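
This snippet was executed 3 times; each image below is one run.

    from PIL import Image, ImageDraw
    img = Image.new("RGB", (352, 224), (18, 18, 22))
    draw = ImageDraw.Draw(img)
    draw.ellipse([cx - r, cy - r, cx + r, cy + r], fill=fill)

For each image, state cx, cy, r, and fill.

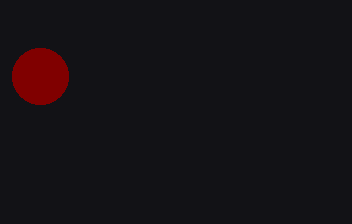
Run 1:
cx = 40
cy = 76
r = 28
fill = 'maroon'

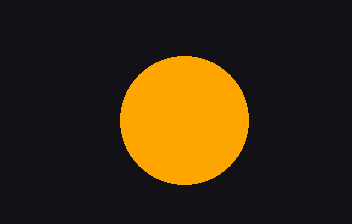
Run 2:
cx = 184
cy = 120
r = 64
fill = 'orange'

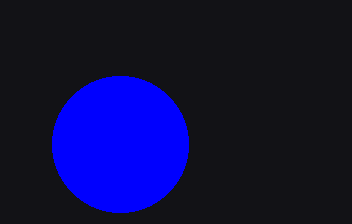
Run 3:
cx = 120, cy = 144, r = 68, fill = 'blue'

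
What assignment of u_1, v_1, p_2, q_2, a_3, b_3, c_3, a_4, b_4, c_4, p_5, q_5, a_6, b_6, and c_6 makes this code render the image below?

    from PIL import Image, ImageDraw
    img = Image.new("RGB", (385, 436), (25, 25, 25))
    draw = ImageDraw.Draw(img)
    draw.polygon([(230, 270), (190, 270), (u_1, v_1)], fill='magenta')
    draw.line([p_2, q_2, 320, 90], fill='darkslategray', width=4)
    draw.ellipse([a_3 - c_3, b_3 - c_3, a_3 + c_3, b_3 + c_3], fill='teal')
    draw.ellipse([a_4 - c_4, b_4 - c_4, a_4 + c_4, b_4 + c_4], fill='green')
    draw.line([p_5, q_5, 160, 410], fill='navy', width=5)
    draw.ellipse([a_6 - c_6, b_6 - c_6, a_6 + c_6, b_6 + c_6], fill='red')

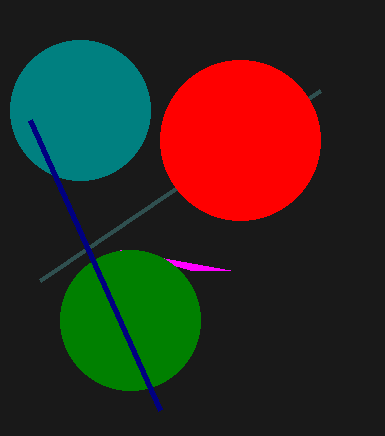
u_1 = 120
v_1 = 250
p_2 = 40
q_2 = 280
a_3 = 80
b_3 = 110
c_3 = 70
a_4 = 130
b_4 = 320
c_4 = 70
p_5 = 30
q_5 = 120
a_6 = 240
b_6 = 140
c_6 = 80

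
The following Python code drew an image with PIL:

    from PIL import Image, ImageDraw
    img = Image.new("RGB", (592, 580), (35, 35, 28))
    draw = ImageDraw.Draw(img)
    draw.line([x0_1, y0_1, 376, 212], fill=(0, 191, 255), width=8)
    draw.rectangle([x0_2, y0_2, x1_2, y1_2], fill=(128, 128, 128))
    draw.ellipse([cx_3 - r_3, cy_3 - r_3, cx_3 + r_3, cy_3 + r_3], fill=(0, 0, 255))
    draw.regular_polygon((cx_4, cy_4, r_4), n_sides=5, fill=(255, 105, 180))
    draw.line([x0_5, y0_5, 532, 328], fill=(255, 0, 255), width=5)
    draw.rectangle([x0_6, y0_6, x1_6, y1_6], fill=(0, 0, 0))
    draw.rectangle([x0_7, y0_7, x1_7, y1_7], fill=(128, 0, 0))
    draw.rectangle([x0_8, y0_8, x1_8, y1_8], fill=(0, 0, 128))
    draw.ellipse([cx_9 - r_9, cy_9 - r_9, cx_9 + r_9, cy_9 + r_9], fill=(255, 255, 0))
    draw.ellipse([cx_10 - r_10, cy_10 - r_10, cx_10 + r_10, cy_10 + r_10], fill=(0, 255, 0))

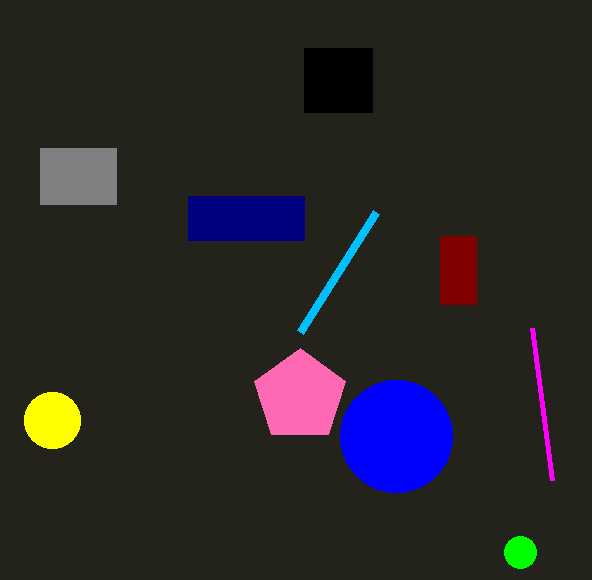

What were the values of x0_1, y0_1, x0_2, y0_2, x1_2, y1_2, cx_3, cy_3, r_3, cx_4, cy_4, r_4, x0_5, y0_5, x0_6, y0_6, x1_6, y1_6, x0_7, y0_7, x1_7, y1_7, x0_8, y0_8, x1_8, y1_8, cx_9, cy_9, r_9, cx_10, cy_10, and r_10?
x0_1 = 300
y0_1 = 332
x0_2 = 40
y0_2 = 148
x1_2 = 116
y1_2 = 204
cx_3 = 396
cy_3 = 436
r_3 = 56
cx_4 = 300
cy_4 = 396
r_4 = 48
x0_5 = 552
y0_5 = 480
x0_6 = 304
y0_6 = 48
x1_6 = 372
y1_6 = 112
x0_7 = 440
y0_7 = 236
x1_7 = 476
y1_7 = 304
x0_8 = 188
y0_8 = 196
x1_8 = 304
y1_8 = 240
cx_9 = 52
cy_9 = 420
r_9 = 28
cx_10 = 520
cy_10 = 552
r_10 = 16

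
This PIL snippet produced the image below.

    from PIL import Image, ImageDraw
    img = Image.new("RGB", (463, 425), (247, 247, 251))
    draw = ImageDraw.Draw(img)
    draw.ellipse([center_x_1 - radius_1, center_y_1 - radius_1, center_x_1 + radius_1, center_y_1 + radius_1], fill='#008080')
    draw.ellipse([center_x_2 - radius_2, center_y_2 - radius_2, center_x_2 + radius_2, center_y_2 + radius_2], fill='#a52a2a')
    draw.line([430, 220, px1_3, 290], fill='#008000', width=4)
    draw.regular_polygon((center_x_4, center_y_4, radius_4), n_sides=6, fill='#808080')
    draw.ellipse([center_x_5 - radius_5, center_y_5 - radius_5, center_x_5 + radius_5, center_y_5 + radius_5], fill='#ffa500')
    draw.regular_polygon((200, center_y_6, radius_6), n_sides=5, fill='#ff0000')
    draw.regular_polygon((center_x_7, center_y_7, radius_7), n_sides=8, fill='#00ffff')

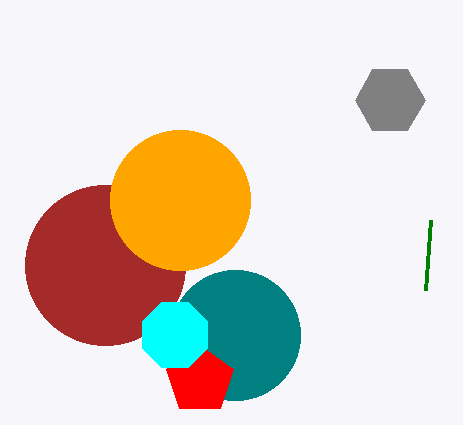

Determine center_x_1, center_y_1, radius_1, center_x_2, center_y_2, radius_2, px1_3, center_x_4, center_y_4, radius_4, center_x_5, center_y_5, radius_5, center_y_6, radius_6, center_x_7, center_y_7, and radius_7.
center_x_1 = 235, center_y_1 = 335, radius_1 = 65, center_x_2 = 105, center_y_2 = 265, radius_2 = 80, px1_3 = 425, center_x_4 = 390, center_y_4 = 100, radius_4 = 35, center_x_5 = 180, center_y_5 = 200, radius_5 = 70, center_y_6 = 380, radius_6 = 35, center_x_7 = 175, center_y_7 = 335, radius_7 = 35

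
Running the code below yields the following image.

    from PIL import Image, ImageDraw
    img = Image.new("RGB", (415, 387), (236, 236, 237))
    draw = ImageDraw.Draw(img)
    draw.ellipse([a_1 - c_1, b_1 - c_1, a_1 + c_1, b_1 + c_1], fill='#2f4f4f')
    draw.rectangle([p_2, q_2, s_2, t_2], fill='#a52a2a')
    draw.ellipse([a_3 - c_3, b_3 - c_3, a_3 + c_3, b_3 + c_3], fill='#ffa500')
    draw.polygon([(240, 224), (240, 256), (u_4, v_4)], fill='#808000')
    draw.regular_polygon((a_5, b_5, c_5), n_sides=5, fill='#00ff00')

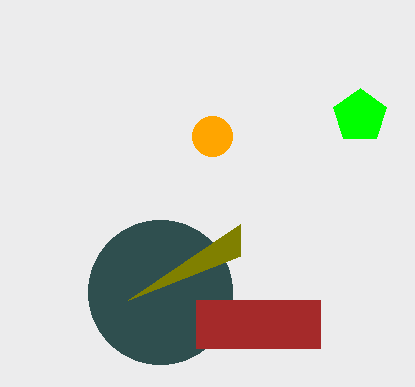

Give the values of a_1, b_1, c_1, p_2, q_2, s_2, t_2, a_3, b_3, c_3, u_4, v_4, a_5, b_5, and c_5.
a_1 = 160, b_1 = 292, c_1 = 72, p_2 = 196, q_2 = 300, s_2 = 320, t_2 = 348, a_3 = 212, b_3 = 136, c_3 = 20, u_4 = 128, v_4 = 300, a_5 = 360, b_5 = 116, c_5 = 28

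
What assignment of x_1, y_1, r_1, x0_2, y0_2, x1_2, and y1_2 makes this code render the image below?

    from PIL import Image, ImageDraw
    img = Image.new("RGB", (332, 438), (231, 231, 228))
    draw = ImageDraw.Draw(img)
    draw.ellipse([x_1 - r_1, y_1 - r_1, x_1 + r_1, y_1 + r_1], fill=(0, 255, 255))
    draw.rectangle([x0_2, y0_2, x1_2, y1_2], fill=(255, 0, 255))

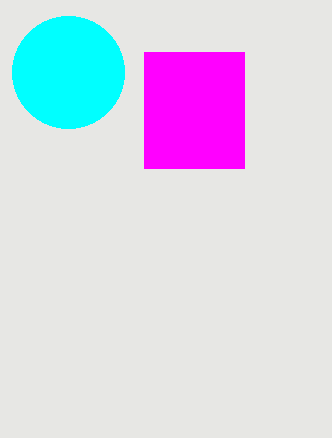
x_1 = 68
y_1 = 72
r_1 = 56
x0_2 = 144
y0_2 = 52
x1_2 = 244
y1_2 = 168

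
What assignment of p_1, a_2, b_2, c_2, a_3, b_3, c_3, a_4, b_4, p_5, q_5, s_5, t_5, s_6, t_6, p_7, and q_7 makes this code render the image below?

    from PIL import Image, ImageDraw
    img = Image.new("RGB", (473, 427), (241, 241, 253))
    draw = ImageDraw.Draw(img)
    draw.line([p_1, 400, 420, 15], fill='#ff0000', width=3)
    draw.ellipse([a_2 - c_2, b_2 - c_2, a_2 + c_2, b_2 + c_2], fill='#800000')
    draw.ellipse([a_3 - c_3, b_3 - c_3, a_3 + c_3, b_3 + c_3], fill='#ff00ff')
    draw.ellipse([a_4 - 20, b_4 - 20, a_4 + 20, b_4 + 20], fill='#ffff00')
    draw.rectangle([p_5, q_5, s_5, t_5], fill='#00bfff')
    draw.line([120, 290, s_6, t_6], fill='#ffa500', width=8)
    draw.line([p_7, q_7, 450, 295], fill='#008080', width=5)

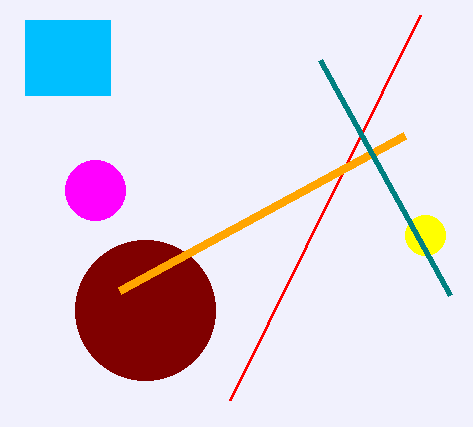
p_1 = 230
a_2 = 145
b_2 = 310
c_2 = 70
a_3 = 95
b_3 = 190
c_3 = 30
a_4 = 425
b_4 = 235
p_5 = 25
q_5 = 20
s_5 = 110
t_5 = 95
s_6 = 405
t_6 = 135
p_7 = 320
q_7 = 60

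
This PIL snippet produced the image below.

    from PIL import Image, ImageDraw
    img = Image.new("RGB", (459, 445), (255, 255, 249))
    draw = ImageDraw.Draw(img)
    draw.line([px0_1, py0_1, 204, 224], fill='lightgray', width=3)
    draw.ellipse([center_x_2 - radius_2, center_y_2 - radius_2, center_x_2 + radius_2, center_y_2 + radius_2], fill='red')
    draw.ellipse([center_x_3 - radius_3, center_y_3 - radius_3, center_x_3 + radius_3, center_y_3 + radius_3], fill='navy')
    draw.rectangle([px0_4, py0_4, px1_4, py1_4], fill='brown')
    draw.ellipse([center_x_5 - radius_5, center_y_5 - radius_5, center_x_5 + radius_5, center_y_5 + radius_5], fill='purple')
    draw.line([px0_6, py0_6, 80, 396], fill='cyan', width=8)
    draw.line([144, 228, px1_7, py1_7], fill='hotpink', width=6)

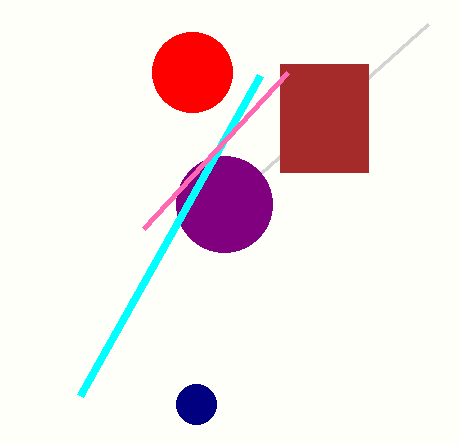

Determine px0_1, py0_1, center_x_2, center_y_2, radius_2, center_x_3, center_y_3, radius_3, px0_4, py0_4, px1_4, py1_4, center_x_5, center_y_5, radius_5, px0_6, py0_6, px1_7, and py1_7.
px0_1 = 428; py0_1 = 24; center_x_2 = 192; center_y_2 = 72; radius_2 = 40; center_x_3 = 196; center_y_3 = 404; radius_3 = 20; px0_4 = 280; py0_4 = 64; px1_4 = 368; py1_4 = 172; center_x_5 = 224; center_y_5 = 204; radius_5 = 48; px0_6 = 260; py0_6 = 76; px1_7 = 288; py1_7 = 72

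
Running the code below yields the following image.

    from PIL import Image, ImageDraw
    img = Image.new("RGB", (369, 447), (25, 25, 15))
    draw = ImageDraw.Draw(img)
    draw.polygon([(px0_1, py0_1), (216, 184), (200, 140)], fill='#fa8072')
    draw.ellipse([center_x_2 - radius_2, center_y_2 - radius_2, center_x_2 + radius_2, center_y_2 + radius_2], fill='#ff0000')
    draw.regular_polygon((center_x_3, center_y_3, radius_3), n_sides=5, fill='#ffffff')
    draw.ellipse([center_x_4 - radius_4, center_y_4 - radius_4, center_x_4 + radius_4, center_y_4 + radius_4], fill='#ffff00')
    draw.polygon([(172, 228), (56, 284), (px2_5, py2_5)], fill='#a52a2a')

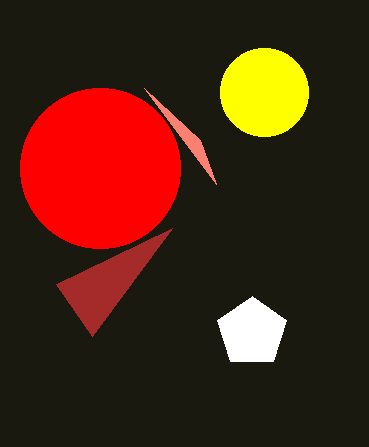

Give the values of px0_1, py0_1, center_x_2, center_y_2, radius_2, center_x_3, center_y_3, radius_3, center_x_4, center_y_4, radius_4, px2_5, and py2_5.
px0_1 = 144, py0_1 = 88, center_x_2 = 100, center_y_2 = 168, radius_2 = 80, center_x_3 = 252, center_y_3 = 332, radius_3 = 36, center_x_4 = 264, center_y_4 = 92, radius_4 = 44, px2_5 = 92, py2_5 = 336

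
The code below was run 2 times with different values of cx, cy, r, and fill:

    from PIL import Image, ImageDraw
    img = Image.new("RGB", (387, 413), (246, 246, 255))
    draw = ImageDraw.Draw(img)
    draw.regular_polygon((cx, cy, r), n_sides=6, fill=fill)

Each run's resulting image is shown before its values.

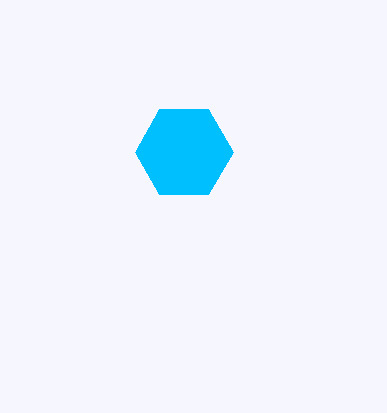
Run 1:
cx = 184, cy = 152, r = 49, fill = 'deepskyblue'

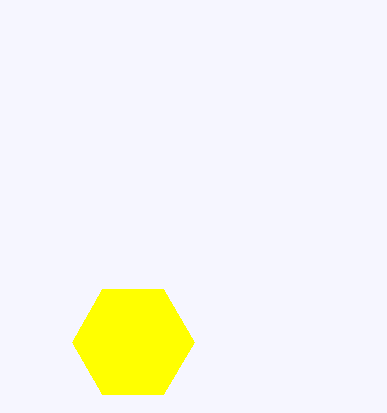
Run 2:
cx = 133; cy = 342; r = 61; fill = 'yellow'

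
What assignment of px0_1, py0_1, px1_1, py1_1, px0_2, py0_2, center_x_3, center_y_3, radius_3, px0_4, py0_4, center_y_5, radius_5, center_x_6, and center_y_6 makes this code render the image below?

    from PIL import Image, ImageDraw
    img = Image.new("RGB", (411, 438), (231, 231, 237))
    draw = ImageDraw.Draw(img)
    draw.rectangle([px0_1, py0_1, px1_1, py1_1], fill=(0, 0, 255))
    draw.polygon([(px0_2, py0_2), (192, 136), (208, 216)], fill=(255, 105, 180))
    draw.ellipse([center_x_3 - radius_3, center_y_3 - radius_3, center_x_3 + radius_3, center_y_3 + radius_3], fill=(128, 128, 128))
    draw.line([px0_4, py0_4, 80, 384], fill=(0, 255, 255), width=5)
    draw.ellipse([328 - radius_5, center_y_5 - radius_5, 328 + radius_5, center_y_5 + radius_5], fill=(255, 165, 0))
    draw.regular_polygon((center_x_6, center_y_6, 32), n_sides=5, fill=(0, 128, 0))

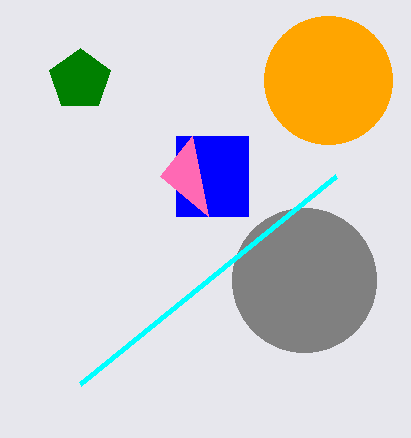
px0_1 = 176
py0_1 = 136
px1_1 = 248
py1_1 = 216
px0_2 = 160
py0_2 = 176
center_x_3 = 304
center_y_3 = 280
radius_3 = 72
px0_4 = 336
py0_4 = 176
center_y_5 = 80
radius_5 = 64
center_x_6 = 80
center_y_6 = 80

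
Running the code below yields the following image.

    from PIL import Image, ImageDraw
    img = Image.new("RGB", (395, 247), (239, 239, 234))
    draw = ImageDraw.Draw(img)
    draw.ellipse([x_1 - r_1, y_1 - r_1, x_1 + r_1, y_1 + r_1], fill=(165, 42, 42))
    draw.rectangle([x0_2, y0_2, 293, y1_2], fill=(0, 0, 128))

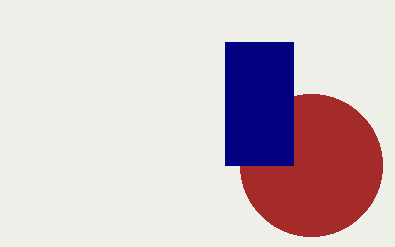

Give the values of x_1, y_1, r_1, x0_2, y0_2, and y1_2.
x_1 = 311, y_1 = 165, r_1 = 71, x0_2 = 225, y0_2 = 42, y1_2 = 165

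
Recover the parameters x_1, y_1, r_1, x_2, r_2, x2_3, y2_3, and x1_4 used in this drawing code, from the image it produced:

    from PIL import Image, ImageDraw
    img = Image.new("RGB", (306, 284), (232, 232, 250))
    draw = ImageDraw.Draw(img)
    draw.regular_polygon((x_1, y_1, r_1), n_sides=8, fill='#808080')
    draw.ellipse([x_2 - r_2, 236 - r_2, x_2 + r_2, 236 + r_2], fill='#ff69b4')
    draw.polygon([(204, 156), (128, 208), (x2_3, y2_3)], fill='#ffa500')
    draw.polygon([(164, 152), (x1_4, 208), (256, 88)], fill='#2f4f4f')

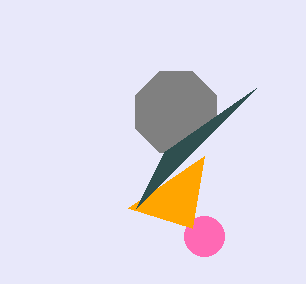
x_1 = 176
y_1 = 112
r_1 = 44
x_2 = 204
r_2 = 20
x2_3 = 192
y2_3 = 228
x1_4 = 136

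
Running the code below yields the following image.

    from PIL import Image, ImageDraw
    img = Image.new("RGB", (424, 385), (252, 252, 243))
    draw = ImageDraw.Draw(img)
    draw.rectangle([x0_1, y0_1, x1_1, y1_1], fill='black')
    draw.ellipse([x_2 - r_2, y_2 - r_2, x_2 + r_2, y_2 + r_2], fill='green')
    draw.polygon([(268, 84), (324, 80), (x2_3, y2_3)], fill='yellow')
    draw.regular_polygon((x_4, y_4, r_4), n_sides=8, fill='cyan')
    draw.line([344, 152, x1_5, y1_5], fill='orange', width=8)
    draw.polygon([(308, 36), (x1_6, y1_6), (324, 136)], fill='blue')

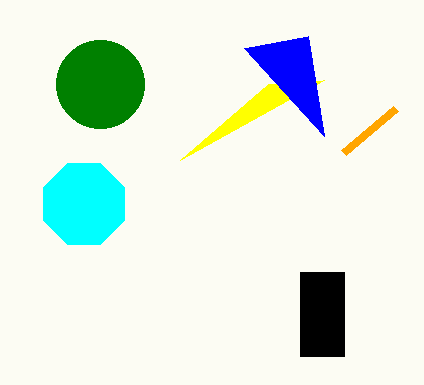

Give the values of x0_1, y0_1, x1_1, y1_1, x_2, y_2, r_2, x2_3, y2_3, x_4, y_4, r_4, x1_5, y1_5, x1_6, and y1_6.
x0_1 = 300; y0_1 = 272; x1_1 = 344; y1_1 = 356; x_2 = 100; y_2 = 84; r_2 = 44; x2_3 = 180; y2_3 = 160; x_4 = 84; y_4 = 204; r_4 = 44; x1_5 = 396; y1_5 = 108; x1_6 = 244; y1_6 = 48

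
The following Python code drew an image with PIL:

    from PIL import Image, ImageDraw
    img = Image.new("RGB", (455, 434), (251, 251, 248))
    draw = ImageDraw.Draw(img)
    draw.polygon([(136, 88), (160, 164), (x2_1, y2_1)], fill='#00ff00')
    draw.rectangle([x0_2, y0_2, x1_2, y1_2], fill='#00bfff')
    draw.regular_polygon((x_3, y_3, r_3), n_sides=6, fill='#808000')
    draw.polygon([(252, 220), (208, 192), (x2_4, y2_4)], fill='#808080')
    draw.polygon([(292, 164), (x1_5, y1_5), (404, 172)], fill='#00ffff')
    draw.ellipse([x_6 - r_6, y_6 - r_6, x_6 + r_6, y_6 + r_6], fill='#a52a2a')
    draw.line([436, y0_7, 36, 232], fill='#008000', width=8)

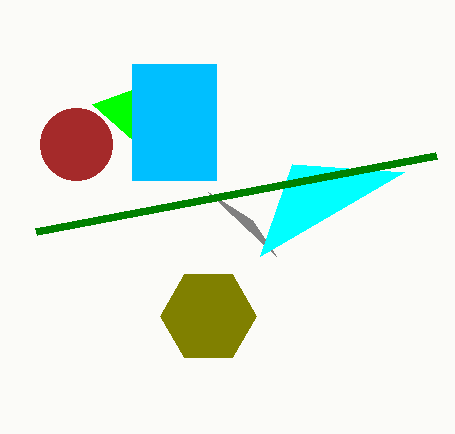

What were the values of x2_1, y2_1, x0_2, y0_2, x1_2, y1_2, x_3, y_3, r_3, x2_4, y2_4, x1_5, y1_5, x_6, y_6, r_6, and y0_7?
x2_1 = 92, y2_1 = 104, x0_2 = 132, y0_2 = 64, x1_2 = 216, y1_2 = 180, x_3 = 208, y_3 = 316, r_3 = 48, x2_4 = 276, y2_4 = 256, x1_5 = 260, y1_5 = 256, x_6 = 76, y_6 = 144, r_6 = 36, y0_7 = 156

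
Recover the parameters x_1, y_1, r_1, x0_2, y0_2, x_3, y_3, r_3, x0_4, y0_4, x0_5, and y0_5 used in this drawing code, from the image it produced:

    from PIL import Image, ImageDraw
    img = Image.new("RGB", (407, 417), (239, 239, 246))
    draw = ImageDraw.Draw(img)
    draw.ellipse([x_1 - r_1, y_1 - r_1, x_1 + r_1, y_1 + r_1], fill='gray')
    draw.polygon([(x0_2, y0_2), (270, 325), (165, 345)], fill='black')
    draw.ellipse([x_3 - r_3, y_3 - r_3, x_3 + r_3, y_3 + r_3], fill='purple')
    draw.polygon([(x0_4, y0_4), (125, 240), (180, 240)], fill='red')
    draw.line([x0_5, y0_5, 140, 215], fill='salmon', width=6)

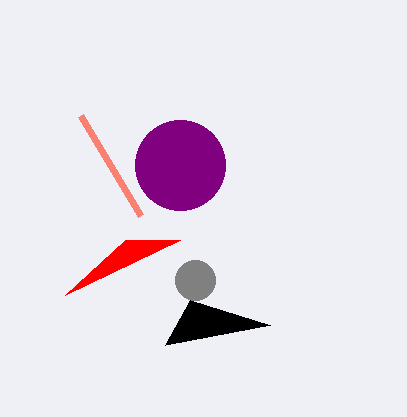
x_1 = 195; y_1 = 280; r_1 = 20; x0_2 = 190; y0_2 = 300; x_3 = 180; y_3 = 165; r_3 = 45; x0_4 = 65; y0_4 = 295; x0_5 = 80; y0_5 = 115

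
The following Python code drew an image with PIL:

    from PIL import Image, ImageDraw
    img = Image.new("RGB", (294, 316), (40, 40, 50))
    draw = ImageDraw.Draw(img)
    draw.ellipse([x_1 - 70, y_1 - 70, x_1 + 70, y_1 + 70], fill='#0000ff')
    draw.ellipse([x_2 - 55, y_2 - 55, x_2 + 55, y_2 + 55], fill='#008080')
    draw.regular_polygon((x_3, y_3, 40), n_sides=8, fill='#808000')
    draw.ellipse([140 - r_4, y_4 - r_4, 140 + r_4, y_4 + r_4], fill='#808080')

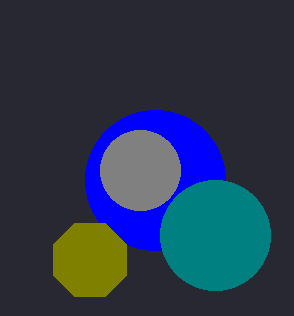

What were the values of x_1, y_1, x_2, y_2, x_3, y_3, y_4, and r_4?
x_1 = 155; y_1 = 180; x_2 = 215; y_2 = 235; x_3 = 90; y_3 = 260; y_4 = 170; r_4 = 40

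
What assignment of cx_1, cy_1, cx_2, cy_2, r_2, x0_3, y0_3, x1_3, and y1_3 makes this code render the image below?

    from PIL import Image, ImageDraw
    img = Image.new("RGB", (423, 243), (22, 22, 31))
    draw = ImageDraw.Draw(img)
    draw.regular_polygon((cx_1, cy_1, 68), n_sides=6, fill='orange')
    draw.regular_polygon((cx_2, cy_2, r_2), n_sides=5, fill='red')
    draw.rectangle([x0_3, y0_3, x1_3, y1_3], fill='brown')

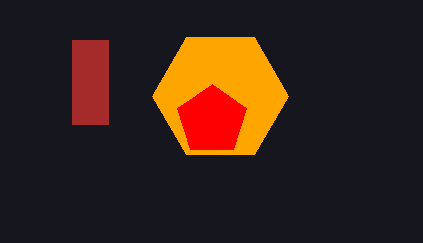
cx_1 = 220, cy_1 = 96, cx_2 = 212, cy_2 = 120, r_2 = 36, x0_3 = 72, y0_3 = 40, x1_3 = 108, y1_3 = 124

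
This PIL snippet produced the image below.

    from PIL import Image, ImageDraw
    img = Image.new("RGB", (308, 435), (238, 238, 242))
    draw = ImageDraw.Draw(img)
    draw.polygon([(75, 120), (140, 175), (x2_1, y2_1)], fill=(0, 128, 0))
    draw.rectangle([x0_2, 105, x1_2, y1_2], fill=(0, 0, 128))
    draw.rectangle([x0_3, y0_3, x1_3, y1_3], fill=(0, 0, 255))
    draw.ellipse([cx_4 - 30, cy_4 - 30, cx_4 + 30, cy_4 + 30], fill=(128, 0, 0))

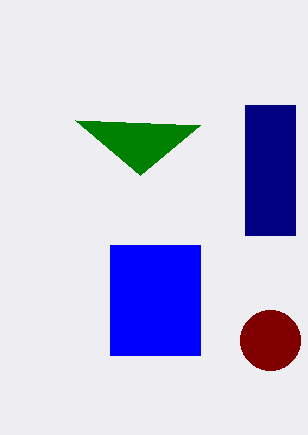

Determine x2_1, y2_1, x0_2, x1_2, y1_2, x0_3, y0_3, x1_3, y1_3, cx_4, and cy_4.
x2_1 = 200
y2_1 = 125
x0_2 = 245
x1_2 = 295
y1_2 = 235
x0_3 = 110
y0_3 = 245
x1_3 = 200
y1_3 = 355
cx_4 = 270
cy_4 = 340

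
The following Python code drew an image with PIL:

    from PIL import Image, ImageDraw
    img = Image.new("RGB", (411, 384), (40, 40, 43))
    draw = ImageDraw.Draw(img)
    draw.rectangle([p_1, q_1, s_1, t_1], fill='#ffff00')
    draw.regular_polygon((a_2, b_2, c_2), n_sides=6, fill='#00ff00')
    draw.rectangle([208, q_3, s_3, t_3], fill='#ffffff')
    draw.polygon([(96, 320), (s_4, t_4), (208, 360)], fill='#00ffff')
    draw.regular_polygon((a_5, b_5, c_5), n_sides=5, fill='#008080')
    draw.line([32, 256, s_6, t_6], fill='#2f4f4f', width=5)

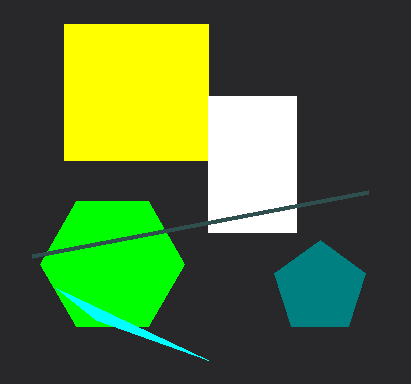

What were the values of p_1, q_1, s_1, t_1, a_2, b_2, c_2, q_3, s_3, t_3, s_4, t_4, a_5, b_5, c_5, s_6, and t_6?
p_1 = 64, q_1 = 24, s_1 = 208, t_1 = 160, a_2 = 112, b_2 = 264, c_2 = 72, q_3 = 96, s_3 = 296, t_3 = 232, s_4 = 56, t_4 = 288, a_5 = 320, b_5 = 288, c_5 = 48, s_6 = 368, t_6 = 192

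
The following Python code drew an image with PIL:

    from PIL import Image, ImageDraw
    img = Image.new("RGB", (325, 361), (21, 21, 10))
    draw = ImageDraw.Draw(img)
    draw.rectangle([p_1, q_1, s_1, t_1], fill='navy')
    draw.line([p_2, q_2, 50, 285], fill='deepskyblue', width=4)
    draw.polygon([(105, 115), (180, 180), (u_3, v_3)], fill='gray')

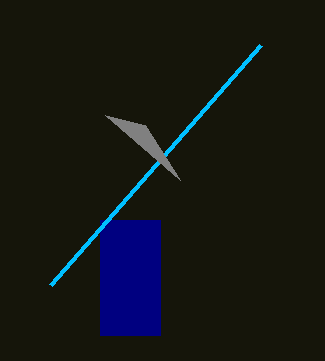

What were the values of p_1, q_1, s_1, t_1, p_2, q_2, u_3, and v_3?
p_1 = 100; q_1 = 220; s_1 = 160; t_1 = 335; p_2 = 260; q_2 = 45; u_3 = 145; v_3 = 125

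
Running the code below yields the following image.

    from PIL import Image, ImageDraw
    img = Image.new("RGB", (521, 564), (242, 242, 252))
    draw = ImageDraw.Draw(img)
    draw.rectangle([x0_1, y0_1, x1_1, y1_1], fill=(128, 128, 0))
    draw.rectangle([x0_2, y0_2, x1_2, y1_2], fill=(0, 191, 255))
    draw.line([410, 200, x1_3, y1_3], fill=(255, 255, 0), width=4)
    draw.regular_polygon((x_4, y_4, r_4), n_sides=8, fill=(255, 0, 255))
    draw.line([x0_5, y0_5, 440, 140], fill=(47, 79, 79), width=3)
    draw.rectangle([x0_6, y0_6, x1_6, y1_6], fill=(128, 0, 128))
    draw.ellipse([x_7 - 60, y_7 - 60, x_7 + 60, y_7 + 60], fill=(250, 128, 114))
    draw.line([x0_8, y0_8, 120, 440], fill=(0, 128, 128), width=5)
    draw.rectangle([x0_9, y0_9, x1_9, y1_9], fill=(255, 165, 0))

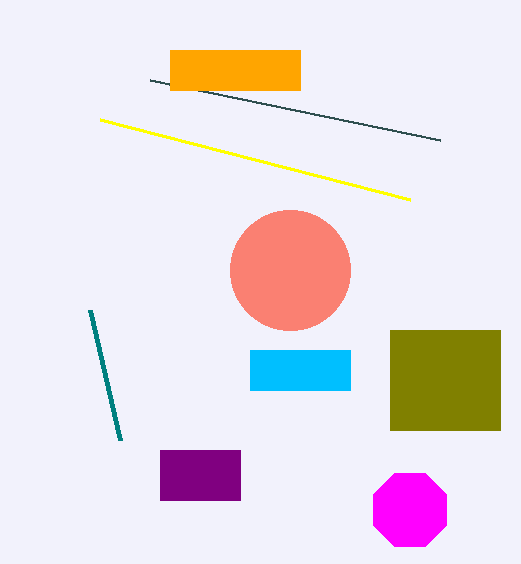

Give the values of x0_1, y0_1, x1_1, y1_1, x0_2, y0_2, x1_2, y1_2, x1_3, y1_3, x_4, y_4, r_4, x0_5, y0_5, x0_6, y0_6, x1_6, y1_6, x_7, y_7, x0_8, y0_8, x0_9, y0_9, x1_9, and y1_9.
x0_1 = 390; y0_1 = 330; x1_1 = 500; y1_1 = 430; x0_2 = 250; y0_2 = 350; x1_2 = 350; y1_2 = 390; x1_3 = 100; y1_3 = 120; x_4 = 410; y_4 = 510; r_4 = 40; x0_5 = 150; y0_5 = 80; x0_6 = 160; y0_6 = 450; x1_6 = 240; y1_6 = 500; x_7 = 290; y_7 = 270; x0_8 = 90; y0_8 = 310; x0_9 = 170; y0_9 = 50; x1_9 = 300; y1_9 = 90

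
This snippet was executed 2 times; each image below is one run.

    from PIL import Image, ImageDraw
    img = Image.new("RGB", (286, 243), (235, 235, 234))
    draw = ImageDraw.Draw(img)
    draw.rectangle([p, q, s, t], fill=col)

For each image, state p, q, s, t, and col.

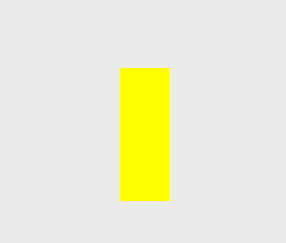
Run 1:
p = 120, q = 68, s = 168, t = 200, col = 'yellow'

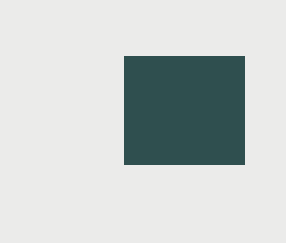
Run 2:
p = 124; q = 56; s = 244; t = 164; col = 'darkslategray'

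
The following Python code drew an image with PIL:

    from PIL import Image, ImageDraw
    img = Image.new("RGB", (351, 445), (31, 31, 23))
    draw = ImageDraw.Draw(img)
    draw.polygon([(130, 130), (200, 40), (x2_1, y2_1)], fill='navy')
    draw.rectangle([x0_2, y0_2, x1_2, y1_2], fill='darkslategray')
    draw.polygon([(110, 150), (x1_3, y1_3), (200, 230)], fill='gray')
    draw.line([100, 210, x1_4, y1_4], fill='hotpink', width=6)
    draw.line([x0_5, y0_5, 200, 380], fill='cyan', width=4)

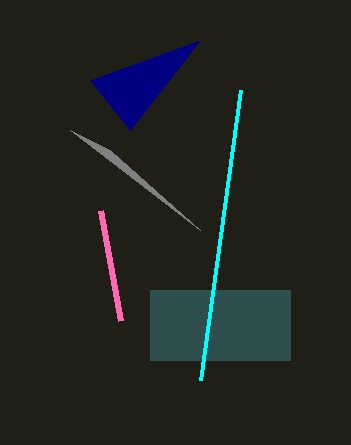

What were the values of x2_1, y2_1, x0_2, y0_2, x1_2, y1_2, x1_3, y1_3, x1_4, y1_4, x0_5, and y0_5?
x2_1 = 90
y2_1 = 80
x0_2 = 150
y0_2 = 290
x1_2 = 290
y1_2 = 360
x1_3 = 70
y1_3 = 130
x1_4 = 120
y1_4 = 320
x0_5 = 240
y0_5 = 90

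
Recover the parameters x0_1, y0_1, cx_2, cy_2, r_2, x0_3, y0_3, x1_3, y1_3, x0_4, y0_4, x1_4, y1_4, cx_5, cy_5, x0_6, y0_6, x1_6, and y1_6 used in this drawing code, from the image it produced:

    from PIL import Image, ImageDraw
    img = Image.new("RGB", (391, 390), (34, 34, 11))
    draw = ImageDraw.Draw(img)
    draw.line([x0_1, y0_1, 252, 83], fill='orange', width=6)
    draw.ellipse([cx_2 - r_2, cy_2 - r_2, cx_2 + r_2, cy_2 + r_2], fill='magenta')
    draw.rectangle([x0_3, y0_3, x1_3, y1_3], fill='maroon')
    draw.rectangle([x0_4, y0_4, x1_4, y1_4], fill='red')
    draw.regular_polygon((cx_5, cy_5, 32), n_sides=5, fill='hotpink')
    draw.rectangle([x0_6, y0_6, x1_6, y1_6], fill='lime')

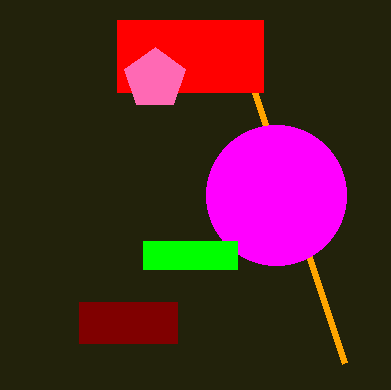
x0_1 = 345
y0_1 = 363
cx_2 = 276
cy_2 = 195
r_2 = 70
x0_3 = 79
y0_3 = 302
x1_3 = 177
y1_3 = 343
x0_4 = 117
y0_4 = 20
x1_4 = 263
y1_4 = 92
cx_5 = 155
cy_5 = 79
x0_6 = 143
y0_6 = 241
x1_6 = 237
y1_6 = 269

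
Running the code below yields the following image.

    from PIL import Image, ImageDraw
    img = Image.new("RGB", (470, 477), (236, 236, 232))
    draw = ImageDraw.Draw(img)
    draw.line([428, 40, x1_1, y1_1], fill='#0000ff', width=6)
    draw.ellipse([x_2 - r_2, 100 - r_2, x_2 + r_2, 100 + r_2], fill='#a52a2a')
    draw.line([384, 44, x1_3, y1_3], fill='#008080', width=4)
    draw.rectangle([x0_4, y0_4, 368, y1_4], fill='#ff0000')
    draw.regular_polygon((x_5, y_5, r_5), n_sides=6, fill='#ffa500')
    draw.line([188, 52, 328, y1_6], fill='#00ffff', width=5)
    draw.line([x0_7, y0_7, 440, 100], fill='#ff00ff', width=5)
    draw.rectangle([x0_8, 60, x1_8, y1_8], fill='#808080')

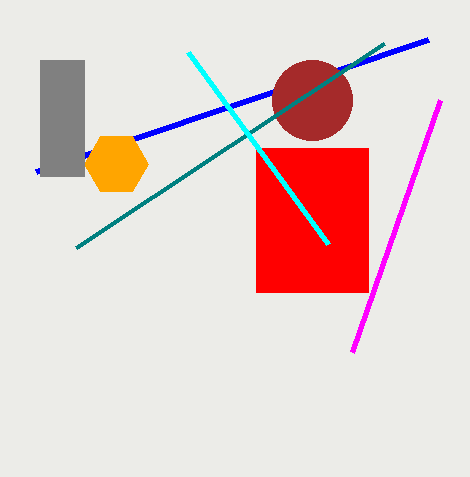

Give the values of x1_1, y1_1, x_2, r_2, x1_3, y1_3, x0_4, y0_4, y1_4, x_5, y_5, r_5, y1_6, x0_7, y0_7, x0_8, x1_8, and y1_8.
x1_1 = 36
y1_1 = 172
x_2 = 312
r_2 = 40
x1_3 = 76
y1_3 = 248
x0_4 = 256
y0_4 = 148
y1_4 = 292
x_5 = 116
y_5 = 164
r_5 = 32
y1_6 = 244
x0_7 = 352
y0_7 = 352
x0_8 = 40
x1_8 = 84
y1_8 = 176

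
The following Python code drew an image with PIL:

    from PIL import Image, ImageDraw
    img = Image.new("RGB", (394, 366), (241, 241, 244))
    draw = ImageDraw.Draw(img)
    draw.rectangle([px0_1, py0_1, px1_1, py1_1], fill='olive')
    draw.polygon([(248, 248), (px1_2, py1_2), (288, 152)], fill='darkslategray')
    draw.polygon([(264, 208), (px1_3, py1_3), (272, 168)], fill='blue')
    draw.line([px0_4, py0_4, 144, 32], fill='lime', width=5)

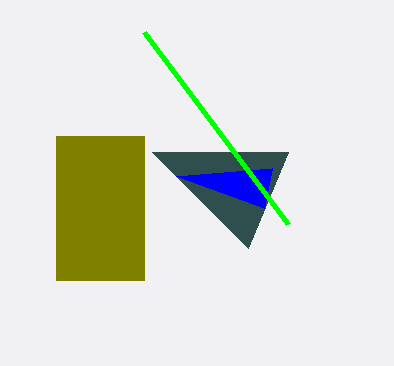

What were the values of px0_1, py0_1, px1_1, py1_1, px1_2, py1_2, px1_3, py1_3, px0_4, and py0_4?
px0_1 = 56, py0_1 = 136, px1_1 = 144, py1_1 = 280, px1_2 = 152, py1_2 = 152, px1_3 = 176, py1_3 = 176, px0_4 = 288, py0_4 = 224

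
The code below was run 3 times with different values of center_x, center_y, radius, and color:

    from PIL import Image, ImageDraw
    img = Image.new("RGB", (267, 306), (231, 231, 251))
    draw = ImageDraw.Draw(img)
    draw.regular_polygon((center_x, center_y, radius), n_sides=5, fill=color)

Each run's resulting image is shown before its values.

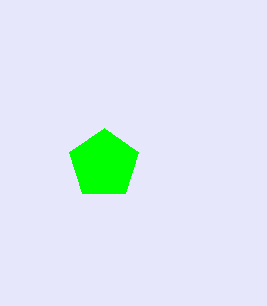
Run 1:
center_x = 104, center_y = 164, radius = 36, color = 'lime'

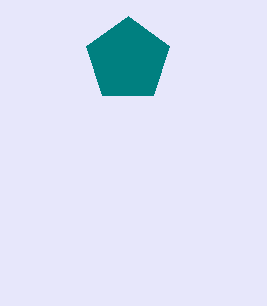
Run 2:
center_x = 128
center_y = 60
radius = 44
color = 'teal'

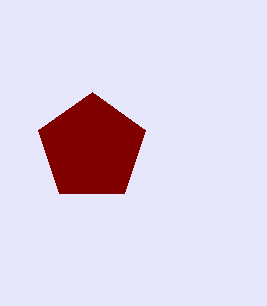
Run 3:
center_x = 92, center_y = 148, radius = 56, color = 'maroon'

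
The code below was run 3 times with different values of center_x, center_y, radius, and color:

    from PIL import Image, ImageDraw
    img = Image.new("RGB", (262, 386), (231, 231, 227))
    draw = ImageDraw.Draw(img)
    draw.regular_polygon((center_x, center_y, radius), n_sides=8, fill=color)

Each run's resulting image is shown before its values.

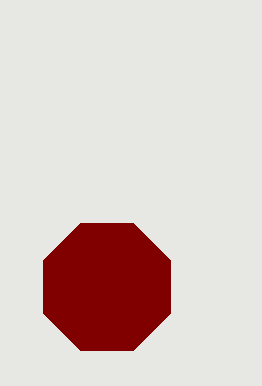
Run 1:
center_x = 107; center_y = 287; radius = 69; color = 'maroon'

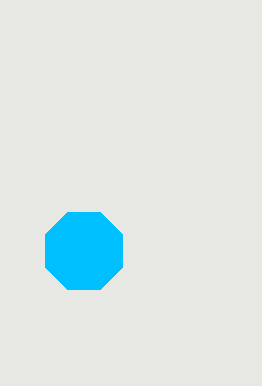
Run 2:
center_x = 84, center_y = 251, radius = 42, color = 'deepskyblue'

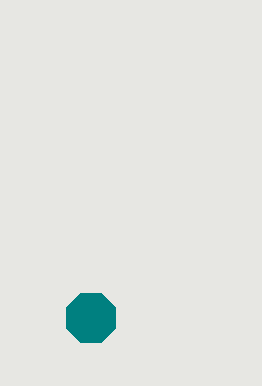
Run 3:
center_x = 91, center_y = 318, radius = 27, color = 'teal'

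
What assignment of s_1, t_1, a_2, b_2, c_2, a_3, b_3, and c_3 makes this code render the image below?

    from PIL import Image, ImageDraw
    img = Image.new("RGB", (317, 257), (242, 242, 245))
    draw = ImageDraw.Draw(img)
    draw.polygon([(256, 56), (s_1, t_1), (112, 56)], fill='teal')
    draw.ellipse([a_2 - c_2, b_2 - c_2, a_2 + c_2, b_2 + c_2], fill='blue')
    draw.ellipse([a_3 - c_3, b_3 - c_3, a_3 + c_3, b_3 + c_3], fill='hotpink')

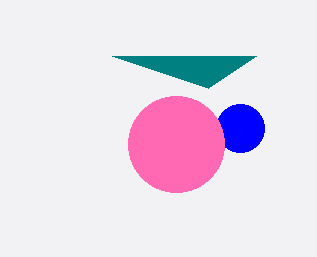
s_1 = 208, t_1 = 88, a_2 = 240, b_2 = 128, c_2 = 24, a_3 = 176, b_3 = 144, c_3 = 48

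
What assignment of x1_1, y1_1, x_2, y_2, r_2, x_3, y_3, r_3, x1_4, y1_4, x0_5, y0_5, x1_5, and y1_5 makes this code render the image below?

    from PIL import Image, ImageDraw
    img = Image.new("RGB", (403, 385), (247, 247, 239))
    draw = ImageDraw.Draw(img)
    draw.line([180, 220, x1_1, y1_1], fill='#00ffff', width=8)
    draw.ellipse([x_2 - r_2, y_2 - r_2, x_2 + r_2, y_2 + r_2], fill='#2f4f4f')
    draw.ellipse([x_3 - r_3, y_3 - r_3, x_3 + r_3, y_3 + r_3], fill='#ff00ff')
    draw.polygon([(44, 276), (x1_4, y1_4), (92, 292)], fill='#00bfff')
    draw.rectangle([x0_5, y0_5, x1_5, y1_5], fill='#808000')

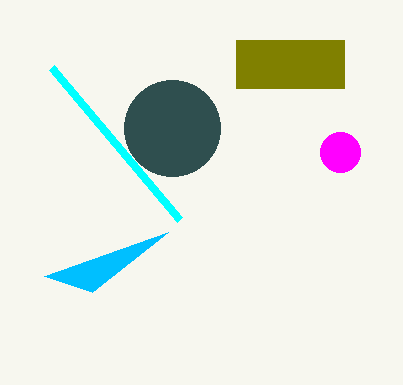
x1_1 = 52, y1_1 = 68, x_2 = 172, y_2 = 128, r_2 = 48, x_3 = 340, y_3 = 152, r_3 = 20, x1_4 = 168, y1_4 = 232, x0_5 = 236, y0_5 = 40, x1_5 = 344, y1_5 = 88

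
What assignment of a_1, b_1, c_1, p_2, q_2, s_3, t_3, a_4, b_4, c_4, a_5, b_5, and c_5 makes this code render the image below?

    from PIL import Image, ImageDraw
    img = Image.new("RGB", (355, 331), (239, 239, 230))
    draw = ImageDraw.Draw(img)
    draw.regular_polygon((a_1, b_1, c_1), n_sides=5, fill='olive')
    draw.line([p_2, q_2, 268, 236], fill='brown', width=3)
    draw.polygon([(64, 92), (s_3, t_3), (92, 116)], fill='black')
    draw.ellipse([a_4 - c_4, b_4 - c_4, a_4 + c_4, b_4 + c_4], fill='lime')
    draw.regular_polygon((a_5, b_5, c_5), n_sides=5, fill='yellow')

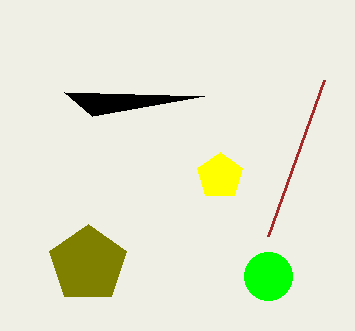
a_1 = 88; b_1 = 264; c_1 = 40; p_2 = 324; q_2 = 80; s_3 = 204; t_3 = 96; a_4 = 268; b_4 = 276; c_4 = 24; a_5 = 220; b_5 = 176; c_5 = 24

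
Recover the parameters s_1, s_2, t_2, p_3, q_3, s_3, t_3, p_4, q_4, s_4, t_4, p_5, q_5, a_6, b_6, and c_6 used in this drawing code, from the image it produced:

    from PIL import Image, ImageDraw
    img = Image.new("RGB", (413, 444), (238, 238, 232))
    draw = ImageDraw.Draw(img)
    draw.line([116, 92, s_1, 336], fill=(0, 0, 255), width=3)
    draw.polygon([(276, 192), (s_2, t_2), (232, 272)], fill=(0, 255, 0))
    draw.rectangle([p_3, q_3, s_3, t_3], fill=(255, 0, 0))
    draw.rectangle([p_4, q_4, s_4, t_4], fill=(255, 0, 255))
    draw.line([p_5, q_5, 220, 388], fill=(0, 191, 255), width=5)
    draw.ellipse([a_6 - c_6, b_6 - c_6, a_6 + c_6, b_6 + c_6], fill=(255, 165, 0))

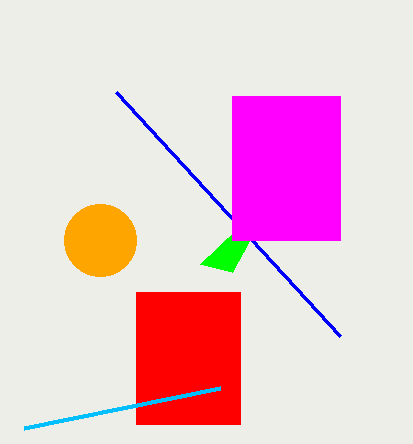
s_1 = 340; s_2 = 200; t_2 = 264; p_3 = 136; q_3 = 292; s_3 = 240; t_3 = 424; p_4 = 232; q_4 = 96; s_4 = 340; t_4 = 240; p_5 = 24; q_5 = 428; a_6 = 100; b_6 = 240; c_6 = 36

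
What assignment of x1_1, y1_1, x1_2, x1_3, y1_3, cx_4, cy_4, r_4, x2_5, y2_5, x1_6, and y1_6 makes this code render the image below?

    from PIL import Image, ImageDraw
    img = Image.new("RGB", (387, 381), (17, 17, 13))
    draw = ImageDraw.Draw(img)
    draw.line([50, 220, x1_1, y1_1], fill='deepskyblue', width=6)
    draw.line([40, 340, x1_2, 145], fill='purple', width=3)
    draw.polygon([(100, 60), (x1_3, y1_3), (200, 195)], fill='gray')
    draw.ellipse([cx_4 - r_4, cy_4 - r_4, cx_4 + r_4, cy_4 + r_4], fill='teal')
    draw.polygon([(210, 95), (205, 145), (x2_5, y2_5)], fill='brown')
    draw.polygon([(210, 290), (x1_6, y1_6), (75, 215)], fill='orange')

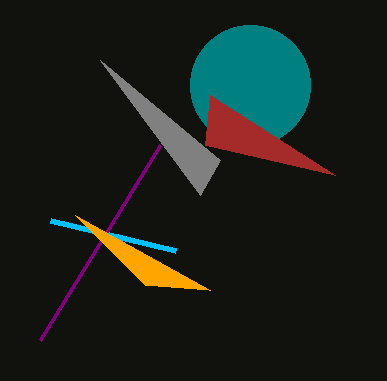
x1_1 = 175; y1_1 = 250; x1_2 = 160; x1_3 = 220; y1_3 = 160; cx_4 = 250; cy_4 = 85; r_4 = 60; x2_5 = 335; y2_5 = 175; x1_6 = 145; y1_6 = 285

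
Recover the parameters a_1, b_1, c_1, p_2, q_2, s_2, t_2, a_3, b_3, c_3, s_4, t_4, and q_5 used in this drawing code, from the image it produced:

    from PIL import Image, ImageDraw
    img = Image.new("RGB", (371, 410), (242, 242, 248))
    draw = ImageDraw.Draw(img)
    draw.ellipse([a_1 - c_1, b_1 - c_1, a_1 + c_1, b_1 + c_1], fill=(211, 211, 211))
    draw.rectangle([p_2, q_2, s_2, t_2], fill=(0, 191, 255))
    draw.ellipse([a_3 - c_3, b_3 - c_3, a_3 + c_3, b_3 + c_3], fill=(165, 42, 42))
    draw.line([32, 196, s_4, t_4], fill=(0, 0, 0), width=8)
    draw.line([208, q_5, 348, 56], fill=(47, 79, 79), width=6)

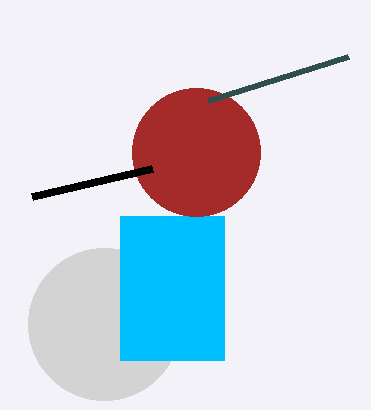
a_1 = 104, b_1 = 324, c_1 = 76, p_2 = 120, q_2 = 216, s_2 = 224, t_2 = 360, a_3 = 196, b_3 = 152, c_3 = 64, s_4 = 152, t_4 = 168, q_5 = 100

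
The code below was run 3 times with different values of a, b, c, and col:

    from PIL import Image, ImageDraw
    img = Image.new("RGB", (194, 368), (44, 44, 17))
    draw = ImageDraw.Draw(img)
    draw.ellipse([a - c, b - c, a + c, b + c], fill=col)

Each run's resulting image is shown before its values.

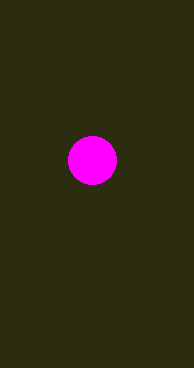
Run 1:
a = 92
b = 160
c = 24
col = 'magenta'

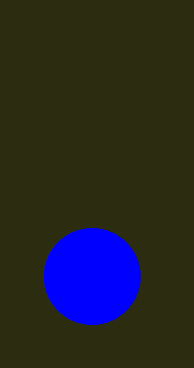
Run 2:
a = 92, b = 276, c = 48, col = 'blue'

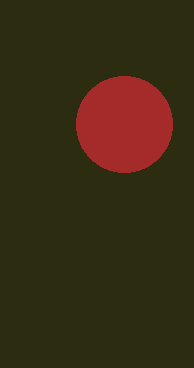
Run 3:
a = 124; b = 124; c = 48; col = 'brown'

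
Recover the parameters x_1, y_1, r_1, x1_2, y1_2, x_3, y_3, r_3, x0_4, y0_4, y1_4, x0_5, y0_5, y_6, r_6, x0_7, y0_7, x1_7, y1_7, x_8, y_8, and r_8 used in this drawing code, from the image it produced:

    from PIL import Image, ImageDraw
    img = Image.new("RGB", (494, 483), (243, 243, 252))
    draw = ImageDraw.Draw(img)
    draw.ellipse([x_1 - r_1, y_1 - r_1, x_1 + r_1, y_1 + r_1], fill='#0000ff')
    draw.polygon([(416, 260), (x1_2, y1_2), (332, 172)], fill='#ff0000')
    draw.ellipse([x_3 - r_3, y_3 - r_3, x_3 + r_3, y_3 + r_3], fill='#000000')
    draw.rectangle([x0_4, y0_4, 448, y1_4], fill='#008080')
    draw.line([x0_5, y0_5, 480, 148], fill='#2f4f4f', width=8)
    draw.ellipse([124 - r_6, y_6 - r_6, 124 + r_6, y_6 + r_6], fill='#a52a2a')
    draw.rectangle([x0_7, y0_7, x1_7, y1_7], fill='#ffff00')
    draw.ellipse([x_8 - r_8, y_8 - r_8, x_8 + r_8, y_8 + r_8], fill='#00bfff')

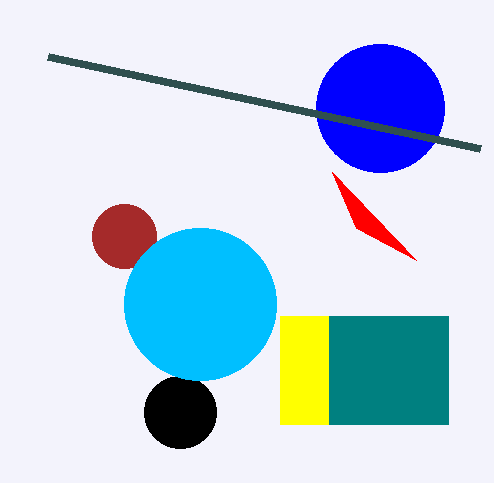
x_1 = 380; y_1 = 108; r_1 = 64; x1_2 = 356; y1_2 = 228; x_3 = 180; y_3 = 412; r_3 = 36; x0_4 = 328; y0_4 = 316; y1_4 = 424; x0_5 = 48; y0_5 = 56; y_6 = 236; r_6 = 32; x0_7 = 280; y0_7 = 316; x1_7 = 328; y1_7 = 424; x_8 = 200; y_8 = 304; r_8 = 76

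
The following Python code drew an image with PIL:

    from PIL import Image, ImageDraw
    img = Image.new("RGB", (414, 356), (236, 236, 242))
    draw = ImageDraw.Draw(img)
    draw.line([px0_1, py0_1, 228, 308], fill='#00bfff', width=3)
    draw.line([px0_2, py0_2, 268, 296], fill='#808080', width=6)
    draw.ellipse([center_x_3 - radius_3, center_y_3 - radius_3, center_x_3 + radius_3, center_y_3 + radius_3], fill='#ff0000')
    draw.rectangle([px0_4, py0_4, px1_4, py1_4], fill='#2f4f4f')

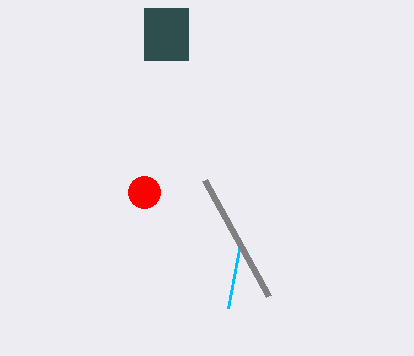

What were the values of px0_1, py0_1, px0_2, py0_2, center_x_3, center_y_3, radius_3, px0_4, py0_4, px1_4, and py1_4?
px0_1 = 240
py0_1 = 244
px0_2 = 204
py0_2 = 180
center_x_3 = 144
center_y_3 = 192
radius_3 = 16
px0_4 = 144
py0_4 = 8
px1_4 = 188
py1_4 = 60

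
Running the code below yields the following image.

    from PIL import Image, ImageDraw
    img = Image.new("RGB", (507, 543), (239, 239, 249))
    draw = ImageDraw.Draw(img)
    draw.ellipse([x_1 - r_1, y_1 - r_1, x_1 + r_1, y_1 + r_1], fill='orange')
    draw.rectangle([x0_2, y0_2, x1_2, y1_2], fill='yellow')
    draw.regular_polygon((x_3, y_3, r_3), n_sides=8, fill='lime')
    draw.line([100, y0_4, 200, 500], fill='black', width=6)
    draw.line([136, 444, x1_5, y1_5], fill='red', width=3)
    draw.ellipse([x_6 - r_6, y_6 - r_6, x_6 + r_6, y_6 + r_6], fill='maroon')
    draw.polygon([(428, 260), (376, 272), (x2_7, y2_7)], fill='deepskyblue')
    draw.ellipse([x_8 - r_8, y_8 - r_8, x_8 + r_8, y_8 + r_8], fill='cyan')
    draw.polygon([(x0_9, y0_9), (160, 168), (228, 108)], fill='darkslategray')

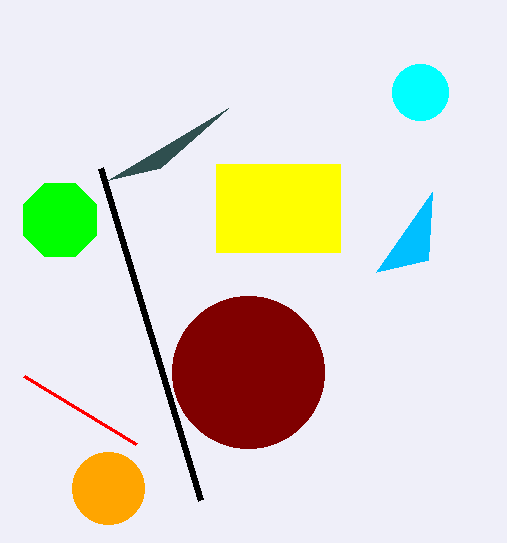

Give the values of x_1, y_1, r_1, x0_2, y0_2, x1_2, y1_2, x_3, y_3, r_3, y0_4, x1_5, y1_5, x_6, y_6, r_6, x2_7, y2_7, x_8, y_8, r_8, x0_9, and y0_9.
x_1 = 108
y_1 = 488
r_1 = 36
x0_2 = 216
y0_2 = 164
x1_2 = 340
y1_2 = 252
x_3 = 60
y_3 = 220
r_3 = 40
y0_4 = 168
x1_5 = 24
y1_5 = 376
x_6 = 248
y_6 = 372
r_6 = 76
x2_7 = 432
y2_7 = 192
x_8 = 420
y_8 = 92
r_8 = 28
x0_9 = 108
y0_9 = 180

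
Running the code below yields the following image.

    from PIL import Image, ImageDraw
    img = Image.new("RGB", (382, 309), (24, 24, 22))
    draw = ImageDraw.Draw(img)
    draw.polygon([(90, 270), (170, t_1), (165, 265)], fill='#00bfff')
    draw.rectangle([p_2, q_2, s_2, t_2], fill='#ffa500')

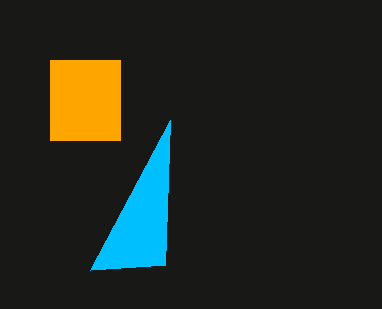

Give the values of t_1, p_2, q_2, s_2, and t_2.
t_1 = 120
p_2 = 50
q_2 = 60
s_2 = 120
t_2 = 140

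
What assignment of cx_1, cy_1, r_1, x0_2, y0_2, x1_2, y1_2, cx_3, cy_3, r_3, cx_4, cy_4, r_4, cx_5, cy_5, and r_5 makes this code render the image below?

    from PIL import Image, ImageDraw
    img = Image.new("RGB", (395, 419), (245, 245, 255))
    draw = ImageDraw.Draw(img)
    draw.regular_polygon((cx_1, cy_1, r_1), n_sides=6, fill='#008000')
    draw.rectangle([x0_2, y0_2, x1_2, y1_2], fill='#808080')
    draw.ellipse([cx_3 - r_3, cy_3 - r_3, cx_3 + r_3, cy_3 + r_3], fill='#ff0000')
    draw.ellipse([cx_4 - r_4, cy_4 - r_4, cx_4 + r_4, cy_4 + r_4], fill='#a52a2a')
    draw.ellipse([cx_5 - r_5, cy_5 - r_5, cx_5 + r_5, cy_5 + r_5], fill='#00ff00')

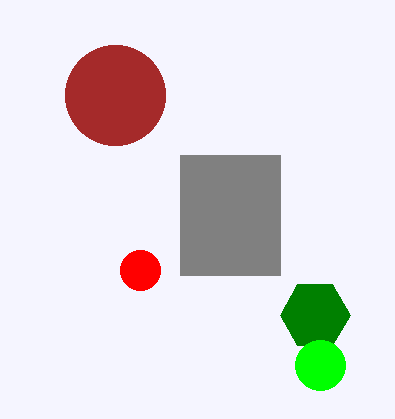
cx_1 = 315
cy_1 = 315
r_1 = 35
x0_2 = 180
y0_2 = 155
x1_2 = 280
y1_2 = 275
cx_3 = 140
cy_3 = 270
r_3 = 20
cx_4 = 115
cy_4 = 95
r_4 = 50
cx_5 = 320
cy_5 = 365
r_5 = 25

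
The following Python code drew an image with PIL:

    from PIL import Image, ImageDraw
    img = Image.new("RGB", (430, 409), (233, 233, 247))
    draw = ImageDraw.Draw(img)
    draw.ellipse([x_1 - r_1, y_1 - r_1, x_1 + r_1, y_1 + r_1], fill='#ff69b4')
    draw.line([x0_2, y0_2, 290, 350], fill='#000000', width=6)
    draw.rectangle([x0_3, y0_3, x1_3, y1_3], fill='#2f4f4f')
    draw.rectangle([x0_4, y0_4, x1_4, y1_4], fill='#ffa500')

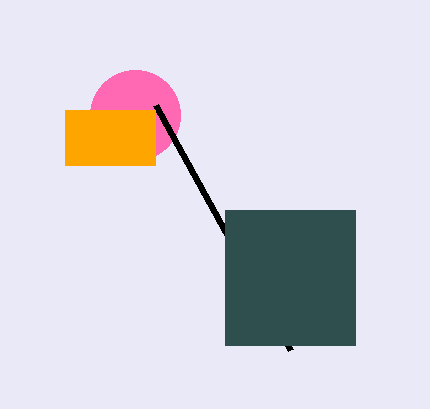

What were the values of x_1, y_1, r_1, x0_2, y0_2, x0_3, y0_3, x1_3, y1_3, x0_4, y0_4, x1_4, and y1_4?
x_1 = 135, y_1 = 115, r_1 = 45, x0_2 = 155, y0_2 = 105, x0_3 = 225, y0_3 = 210, x1_3 = 355, y1_3 = 345, x0_4 = 65, y0_4 = 110, x1_4 = 155, y1_4 = 165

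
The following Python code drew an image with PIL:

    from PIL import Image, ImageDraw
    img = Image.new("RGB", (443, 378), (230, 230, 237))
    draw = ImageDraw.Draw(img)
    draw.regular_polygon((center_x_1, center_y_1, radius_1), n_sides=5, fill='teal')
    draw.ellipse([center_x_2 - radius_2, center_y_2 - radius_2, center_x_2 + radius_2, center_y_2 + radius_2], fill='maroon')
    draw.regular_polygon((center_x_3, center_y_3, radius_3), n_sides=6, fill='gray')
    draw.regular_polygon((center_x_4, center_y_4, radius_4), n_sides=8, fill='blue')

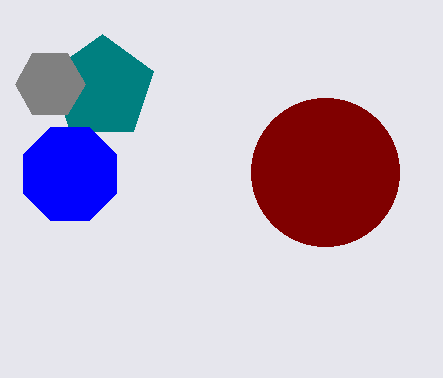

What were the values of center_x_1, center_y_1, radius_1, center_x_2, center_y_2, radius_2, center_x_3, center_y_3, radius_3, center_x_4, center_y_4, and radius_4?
center_x_1 = 102; center_y_1 = 88; radius_1 = 54; center_x_2 = 325; center_y_2 = 172; radius_2 = 74; center_x_3 = 50; center_y_3 = 84; radius_3 = 35; center_x_4 = 70; center_y_4 = 174; radius_4 = 50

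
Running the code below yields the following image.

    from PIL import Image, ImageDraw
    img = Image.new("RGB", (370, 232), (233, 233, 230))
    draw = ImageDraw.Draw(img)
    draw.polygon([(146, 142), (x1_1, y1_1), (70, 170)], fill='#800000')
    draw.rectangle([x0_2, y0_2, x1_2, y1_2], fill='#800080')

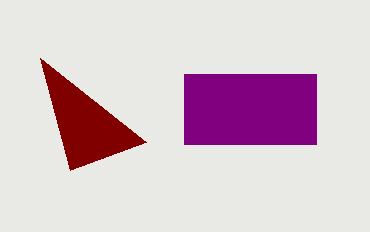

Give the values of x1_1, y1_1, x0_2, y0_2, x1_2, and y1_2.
x1_1 = 40
y1_1 = 58
x0_2 = 184
y0_2 = 74
x1_2 = 316
y1_2 = 144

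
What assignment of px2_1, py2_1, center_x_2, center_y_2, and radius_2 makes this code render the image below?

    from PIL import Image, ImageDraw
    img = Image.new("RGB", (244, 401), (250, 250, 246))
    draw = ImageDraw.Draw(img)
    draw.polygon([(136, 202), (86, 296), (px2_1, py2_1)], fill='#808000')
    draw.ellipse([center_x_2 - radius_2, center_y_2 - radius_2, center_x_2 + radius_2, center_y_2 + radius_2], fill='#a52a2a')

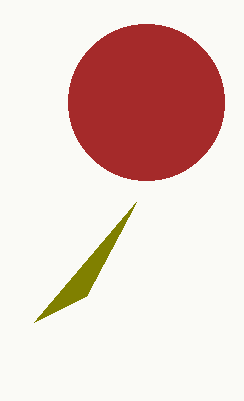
px2_1 = 34; py2_1 = 322; center_x_2 = 146; center_y_2 = 102; radius_2 = 78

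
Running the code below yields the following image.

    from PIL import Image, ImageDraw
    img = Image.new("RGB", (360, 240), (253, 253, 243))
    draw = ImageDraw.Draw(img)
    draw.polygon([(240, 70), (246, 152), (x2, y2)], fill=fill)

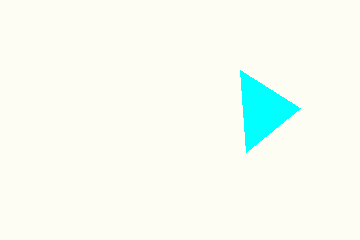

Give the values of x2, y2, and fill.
x2 = 300; y2 = 108; fill = 'cyan'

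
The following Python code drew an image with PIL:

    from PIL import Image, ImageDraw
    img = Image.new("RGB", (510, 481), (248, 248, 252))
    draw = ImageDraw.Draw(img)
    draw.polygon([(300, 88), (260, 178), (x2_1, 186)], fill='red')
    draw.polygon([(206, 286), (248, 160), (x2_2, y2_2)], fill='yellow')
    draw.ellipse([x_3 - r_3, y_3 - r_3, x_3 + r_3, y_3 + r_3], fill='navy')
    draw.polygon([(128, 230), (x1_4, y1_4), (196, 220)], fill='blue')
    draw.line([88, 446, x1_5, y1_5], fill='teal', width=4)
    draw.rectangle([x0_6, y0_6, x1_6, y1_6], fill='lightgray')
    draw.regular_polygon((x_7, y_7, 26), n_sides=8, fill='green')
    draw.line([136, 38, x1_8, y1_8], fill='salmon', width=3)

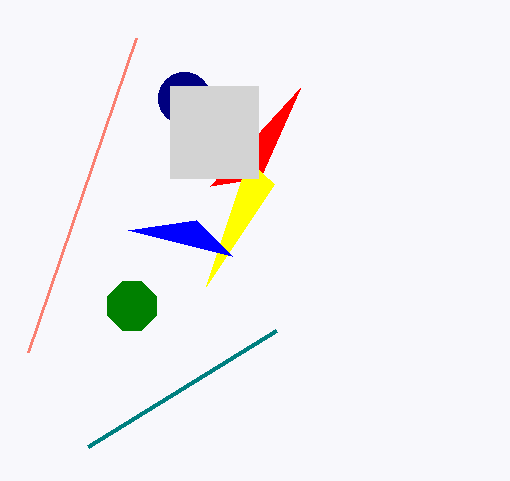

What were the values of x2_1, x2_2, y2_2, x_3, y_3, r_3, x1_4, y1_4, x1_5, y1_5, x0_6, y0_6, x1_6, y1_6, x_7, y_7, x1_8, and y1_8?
x2_1 = 210, x2_2 = 274, y2_2 = 184, x_3 = 184, y_3 = 98, r_3 = 26, x1_4 = 232, y1_4 = 256, x1_5 = 276, y1_5 = 330, x0_6 = 170, y0_6 = 86, x1_6 = 258, y1_6 = 178, x_7 = 132, y_7 = 306, x1_8 = 28, y1_8 = 352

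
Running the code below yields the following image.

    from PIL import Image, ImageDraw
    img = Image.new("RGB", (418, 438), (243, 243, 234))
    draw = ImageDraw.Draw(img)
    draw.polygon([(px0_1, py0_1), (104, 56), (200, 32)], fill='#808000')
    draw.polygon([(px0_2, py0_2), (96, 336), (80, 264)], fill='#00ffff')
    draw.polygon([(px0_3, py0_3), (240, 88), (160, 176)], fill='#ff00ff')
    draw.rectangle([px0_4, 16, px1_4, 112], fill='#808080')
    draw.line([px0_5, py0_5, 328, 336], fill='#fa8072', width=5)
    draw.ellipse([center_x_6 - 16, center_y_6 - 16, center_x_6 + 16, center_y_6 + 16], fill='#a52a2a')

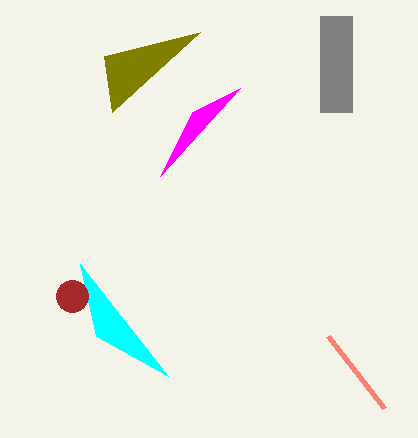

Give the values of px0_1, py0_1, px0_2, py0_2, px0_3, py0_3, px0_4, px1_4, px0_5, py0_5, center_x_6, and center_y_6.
px0_1 = 112; py0_1 = 112; px0_2 = 168; py0_2 = 376; px0_3 = 192; py0_3 = 112; px0_4 = 320; px1_4 = 352; px0_5 = 384; py0_5 = 408; center_x_6 = 72; center_y_6 = 296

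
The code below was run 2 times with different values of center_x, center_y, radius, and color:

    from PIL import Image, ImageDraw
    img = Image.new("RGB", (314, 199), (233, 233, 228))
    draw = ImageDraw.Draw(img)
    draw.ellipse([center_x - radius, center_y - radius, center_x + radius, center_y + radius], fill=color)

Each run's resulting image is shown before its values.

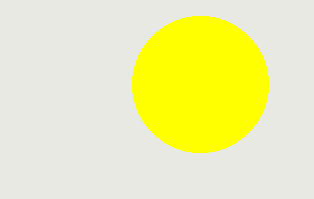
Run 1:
center_x = 200
center_y = 84
radius = 68
color = 'yellow'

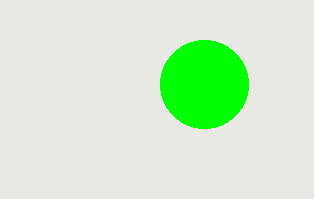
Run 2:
center_x = 204; center_y = 84; radius = 44; color = 'lime'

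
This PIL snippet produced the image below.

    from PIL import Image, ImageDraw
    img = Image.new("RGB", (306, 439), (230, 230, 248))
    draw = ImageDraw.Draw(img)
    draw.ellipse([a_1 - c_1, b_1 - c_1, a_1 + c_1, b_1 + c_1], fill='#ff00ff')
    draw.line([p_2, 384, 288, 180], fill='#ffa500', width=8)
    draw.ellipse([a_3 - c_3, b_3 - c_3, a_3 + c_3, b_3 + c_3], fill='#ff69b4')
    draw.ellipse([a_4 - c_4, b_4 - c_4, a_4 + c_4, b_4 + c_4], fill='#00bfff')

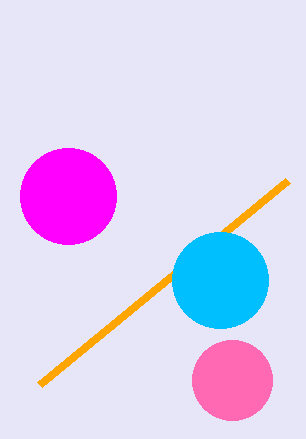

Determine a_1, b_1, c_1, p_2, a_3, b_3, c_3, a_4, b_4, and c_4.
a_1 = 68; b_1 = 196; c_1 = 48; p_2 = 40; a_3 = 232; b_3 = 380; c_3 = 40; a_4 = 220; b_4 = 280; c_4 = 48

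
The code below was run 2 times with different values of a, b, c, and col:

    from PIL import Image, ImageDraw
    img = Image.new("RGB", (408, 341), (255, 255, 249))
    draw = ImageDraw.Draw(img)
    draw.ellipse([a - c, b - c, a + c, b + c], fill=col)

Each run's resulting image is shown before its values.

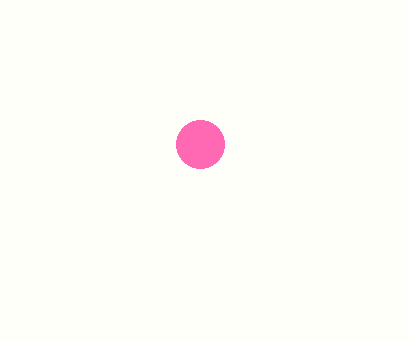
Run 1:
a = 200; b = 144; c = 24; col = 'hotpink'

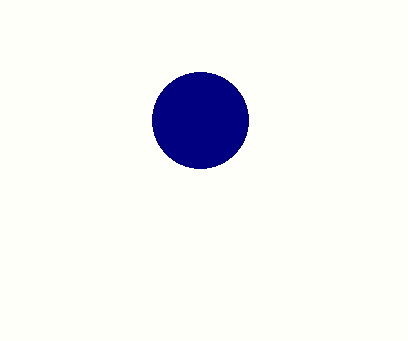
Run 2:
a = 200
b = 120
c = 48
col = 'navy'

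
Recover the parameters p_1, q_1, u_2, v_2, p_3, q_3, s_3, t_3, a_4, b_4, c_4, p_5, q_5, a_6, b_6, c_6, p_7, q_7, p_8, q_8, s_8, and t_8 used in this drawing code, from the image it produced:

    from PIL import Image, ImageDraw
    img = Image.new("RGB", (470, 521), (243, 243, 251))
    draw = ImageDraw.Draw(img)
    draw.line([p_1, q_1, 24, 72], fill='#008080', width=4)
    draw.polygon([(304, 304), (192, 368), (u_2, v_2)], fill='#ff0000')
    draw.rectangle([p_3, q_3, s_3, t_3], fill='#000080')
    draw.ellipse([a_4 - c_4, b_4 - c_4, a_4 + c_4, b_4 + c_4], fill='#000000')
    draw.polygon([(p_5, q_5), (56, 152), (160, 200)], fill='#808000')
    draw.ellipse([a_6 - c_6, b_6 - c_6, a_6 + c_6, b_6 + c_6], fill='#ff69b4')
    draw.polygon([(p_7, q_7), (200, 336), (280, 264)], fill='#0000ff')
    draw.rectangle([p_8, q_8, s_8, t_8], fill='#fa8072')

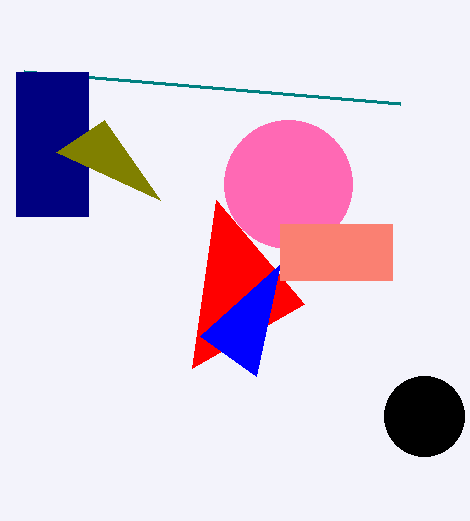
p_1 = 400, q_1 = 104, u_2 = 216, v_2 = 200, p_3 = 16, q_3 = 72, s_3 = 88, t_3 = 216, a_4 = 424, b_4 = 416, c_4 = 40, p_5 = 104, q_5 = 120, a_6 = 288, b_6 = 184, c_6 = 64, p_7 = 256, q_7 = 376, p_8 = 280, q_8 = 224, s_8 = 392, t_8 = 280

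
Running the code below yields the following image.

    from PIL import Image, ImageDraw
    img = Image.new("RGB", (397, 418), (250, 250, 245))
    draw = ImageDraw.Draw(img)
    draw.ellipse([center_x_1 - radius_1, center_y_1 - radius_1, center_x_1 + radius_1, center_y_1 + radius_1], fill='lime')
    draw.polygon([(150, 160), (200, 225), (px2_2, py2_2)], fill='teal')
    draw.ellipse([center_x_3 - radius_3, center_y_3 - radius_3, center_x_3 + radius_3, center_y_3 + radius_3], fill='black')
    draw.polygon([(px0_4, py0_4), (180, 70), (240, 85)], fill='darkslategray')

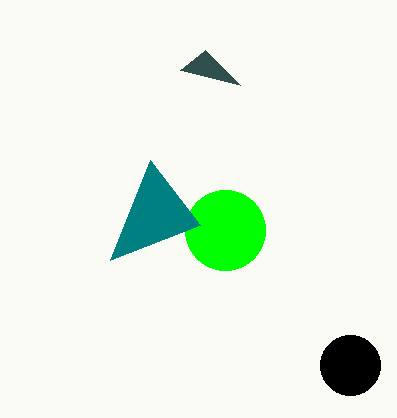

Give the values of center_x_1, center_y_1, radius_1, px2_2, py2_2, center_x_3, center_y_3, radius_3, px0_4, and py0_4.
center_x_1 = 225
center_y_1 = 230
radius_1 = 40
px2_2 = 110
py2_2 = 260
center_x_3 = 350
center_y_3 = 365
radius_3 = 30
px0_4 = 205
py0_4 = 50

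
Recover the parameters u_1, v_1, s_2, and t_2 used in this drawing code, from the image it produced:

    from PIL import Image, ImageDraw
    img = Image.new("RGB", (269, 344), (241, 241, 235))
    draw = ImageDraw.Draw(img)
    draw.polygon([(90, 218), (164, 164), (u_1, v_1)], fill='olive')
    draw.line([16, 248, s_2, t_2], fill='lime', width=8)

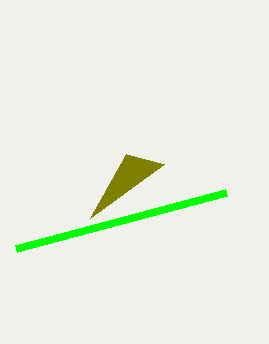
u_1 = 126; v_1 = 154; s_2 = 226; t_2 = 192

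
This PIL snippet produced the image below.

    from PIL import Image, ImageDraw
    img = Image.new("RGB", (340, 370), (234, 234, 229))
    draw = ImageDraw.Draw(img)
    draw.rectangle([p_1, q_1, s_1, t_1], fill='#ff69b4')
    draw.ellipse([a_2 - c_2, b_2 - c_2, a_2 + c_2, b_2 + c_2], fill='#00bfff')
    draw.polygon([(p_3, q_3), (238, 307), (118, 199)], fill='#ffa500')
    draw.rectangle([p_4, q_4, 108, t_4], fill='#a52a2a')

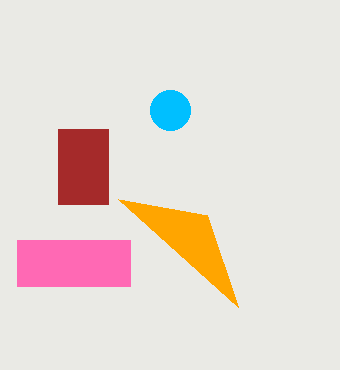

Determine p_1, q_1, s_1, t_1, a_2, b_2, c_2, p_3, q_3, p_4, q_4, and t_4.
p_1 = 17; q_1 = 240; s_1 = 130; t_1 = 286; a_2 = 170; b_2 = 110; c_2 = 20; p_3 = 207; q_3 = 215; p_4 = 58; q_4 = 129; t_4 = 204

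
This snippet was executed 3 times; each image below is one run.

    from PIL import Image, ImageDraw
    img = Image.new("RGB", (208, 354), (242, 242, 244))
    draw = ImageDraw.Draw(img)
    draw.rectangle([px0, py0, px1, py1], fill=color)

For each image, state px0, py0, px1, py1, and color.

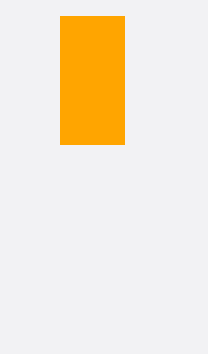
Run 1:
px0 = 60; py0 = 16; px1 = 124; py1 = 144; color = 'orange'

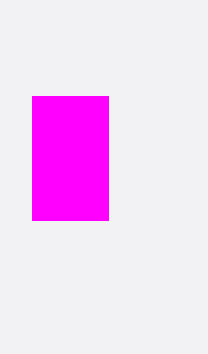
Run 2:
px0 = 32; py0 = 96; px1 = 108; py1 = 220; color = 'magenta'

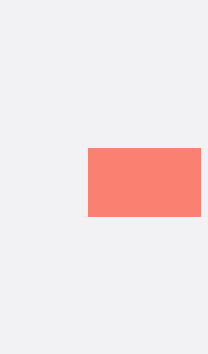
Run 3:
px0 = 88, py0 = 148, px1 = 200, py1 = 216, color = 'salmon'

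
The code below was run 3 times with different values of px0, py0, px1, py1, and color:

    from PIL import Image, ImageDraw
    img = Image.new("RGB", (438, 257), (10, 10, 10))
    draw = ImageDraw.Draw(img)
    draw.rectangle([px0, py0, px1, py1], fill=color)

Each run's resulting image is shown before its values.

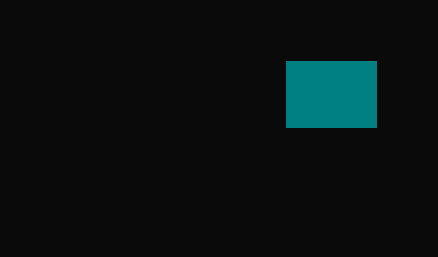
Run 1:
px0 = 286, py0 = 61, px1 = 376, py1 = 127, color = 'teal'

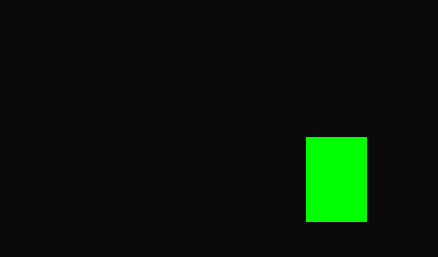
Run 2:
px0 = 306; py0 = 137; px1 = 366; py1 = 221; color = 'lime'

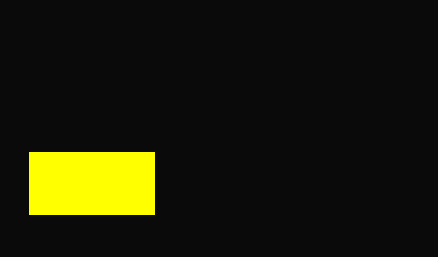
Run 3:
px0 = 29
py0 = 152
px1 = 154
py1 = 214
color = 'yellow'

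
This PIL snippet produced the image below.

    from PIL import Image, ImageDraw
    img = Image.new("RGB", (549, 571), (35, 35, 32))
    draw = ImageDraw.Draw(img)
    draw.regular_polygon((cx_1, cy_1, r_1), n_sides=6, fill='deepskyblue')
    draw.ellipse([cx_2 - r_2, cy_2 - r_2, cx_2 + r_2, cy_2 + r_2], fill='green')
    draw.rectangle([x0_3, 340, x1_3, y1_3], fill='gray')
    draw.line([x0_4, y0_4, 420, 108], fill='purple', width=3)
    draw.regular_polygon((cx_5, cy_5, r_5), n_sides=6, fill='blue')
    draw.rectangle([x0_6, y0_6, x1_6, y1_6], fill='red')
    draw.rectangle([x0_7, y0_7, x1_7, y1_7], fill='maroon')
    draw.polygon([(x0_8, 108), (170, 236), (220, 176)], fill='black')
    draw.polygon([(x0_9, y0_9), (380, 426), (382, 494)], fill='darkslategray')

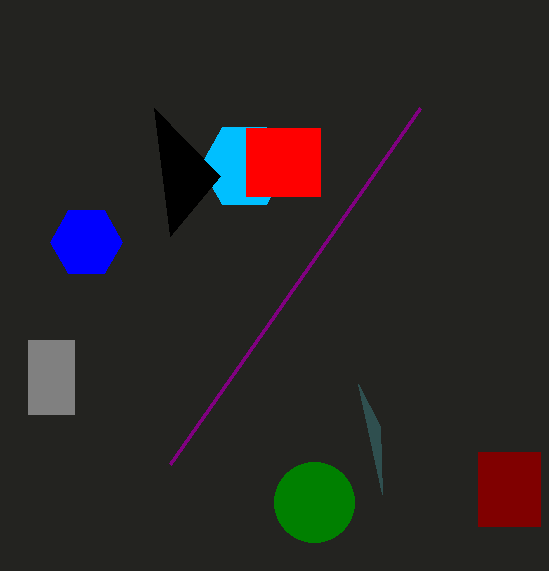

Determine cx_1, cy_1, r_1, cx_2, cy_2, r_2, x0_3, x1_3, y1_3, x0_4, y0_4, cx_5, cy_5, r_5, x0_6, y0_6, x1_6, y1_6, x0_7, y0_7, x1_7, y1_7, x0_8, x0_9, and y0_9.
cx_1 = 244
cy_1 = 166
r_1 = 44
cx_2 = 314
cy_2 = 502
r_2 = 40
x0_3 = 28
x1_3 = 74
y1_3 = 414
x0_4 = 170
y0_4 = 464
cx_5 = 86
cy_5 = 242
r_5 = 36
x0_6 = 246
y0_6 = 128
x1_6 = 320
y1_6 = 196
x0_7 = 478
y0_7 = 452
x1_7 = 540
y1_7 = 526
x0_8 = 154
x0_9 = 358
y0_9 = 384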